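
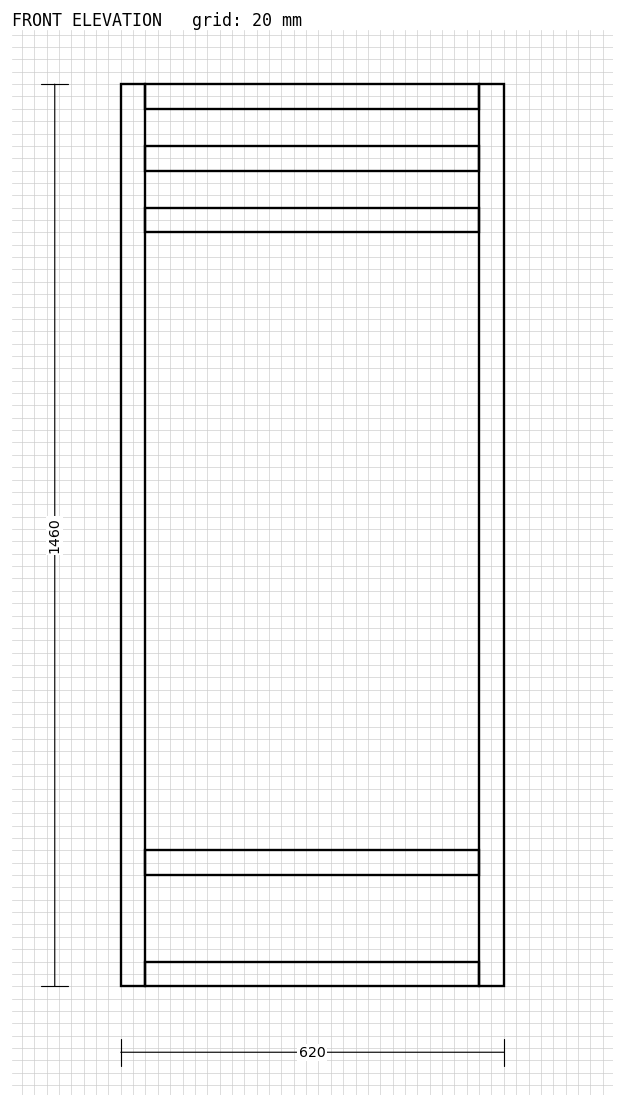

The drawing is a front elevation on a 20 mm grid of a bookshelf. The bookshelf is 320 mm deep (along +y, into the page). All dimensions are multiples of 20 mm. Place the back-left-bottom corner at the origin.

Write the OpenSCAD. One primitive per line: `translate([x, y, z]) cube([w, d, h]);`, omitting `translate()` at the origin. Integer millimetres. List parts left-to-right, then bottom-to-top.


cube([40, 320, 1460]);
translate([40, 0, 0]) cube([540, 320, 40]);
translate([40, 0, 180]) cube([540, 320, 40]);
translate([40, 0, 1220]) cube([540, 320, 40]);
translate([40, 0, 1320]) cube([540, 320, 40]);
translate([40, 0, 1420]) cube([540, 320, 40]);
translate([580, 0, 0]) cube([40, 320, 1460]);


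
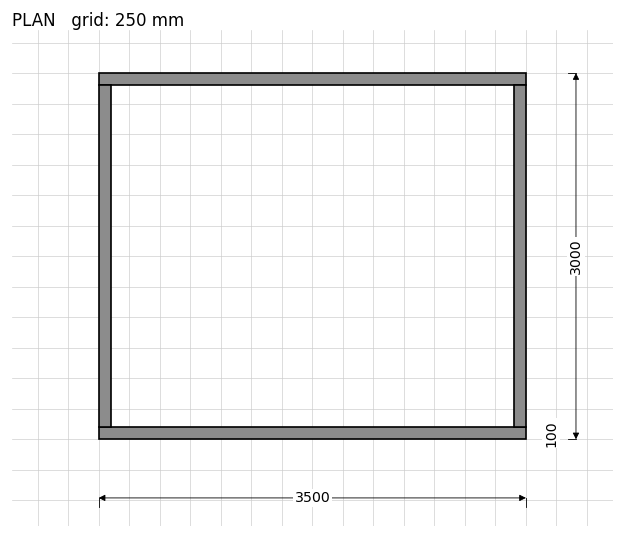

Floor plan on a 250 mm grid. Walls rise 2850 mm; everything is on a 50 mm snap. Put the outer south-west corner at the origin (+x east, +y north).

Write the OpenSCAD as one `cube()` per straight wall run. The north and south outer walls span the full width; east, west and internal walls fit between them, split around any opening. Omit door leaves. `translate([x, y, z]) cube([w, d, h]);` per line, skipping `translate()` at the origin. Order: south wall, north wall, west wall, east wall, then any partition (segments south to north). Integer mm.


cube([3500, 100, 2850]);
translate([0, 2900, 0]) cube([3500, 100, 2850]);
translate([0, 100, 0]) cube([100, 2800, 2850]);
translate([3400, 100, 0]) cube([100, 2800, 2850]);


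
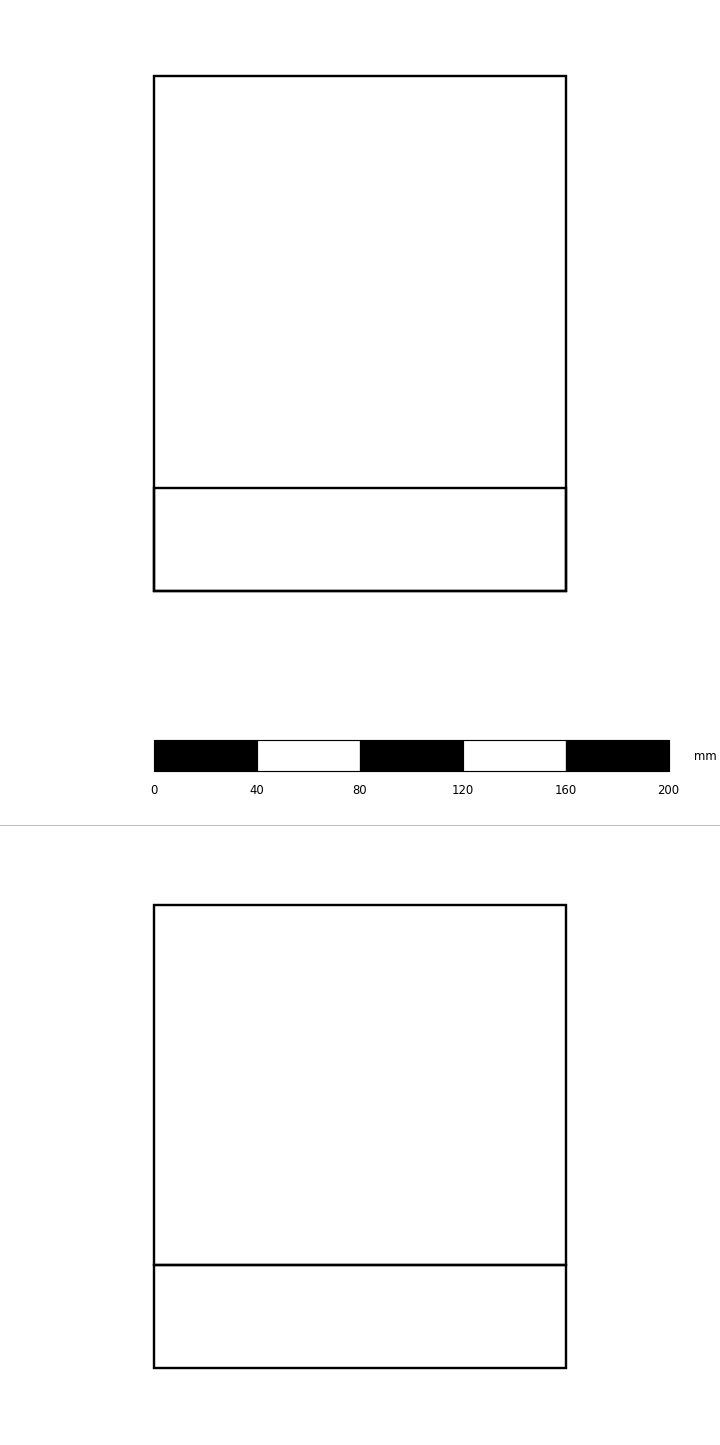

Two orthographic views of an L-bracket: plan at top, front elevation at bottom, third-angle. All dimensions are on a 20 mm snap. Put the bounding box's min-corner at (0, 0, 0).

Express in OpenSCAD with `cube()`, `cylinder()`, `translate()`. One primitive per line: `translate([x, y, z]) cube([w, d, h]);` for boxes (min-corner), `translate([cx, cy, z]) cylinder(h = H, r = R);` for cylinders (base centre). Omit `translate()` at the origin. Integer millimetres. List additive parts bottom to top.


cube([160, 200, 40]);
translate([0, 0, 40]) cube([160, 40, 140]);


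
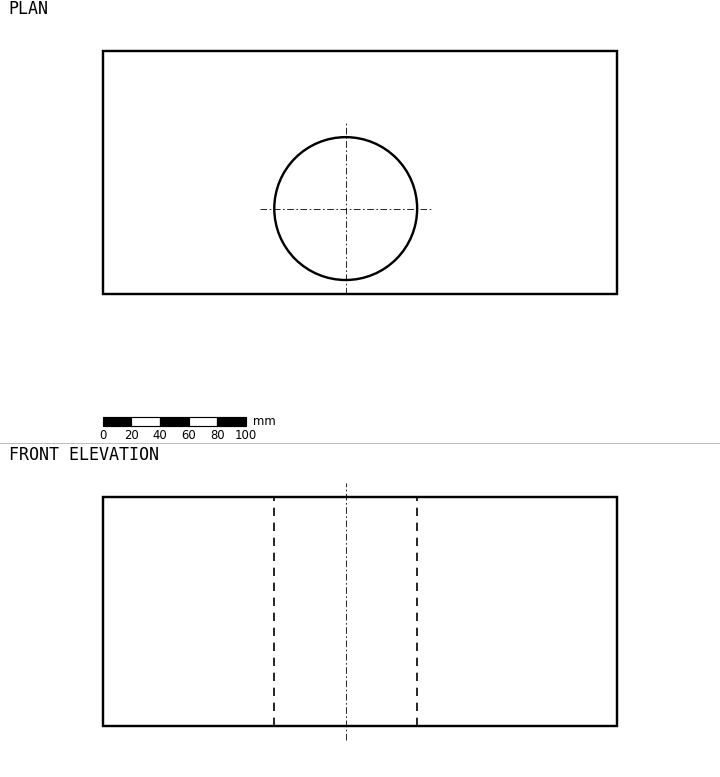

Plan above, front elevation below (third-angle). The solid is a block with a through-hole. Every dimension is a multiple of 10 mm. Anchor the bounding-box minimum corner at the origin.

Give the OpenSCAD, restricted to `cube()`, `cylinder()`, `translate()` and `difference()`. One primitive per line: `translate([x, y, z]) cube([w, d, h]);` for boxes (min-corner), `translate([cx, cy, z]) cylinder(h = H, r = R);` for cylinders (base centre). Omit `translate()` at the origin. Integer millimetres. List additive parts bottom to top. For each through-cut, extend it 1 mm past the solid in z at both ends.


difference() {
  cube([360, 170, 160]);
  translate([170, 60, -1]) cylinder(h = 162, r = 50);
}


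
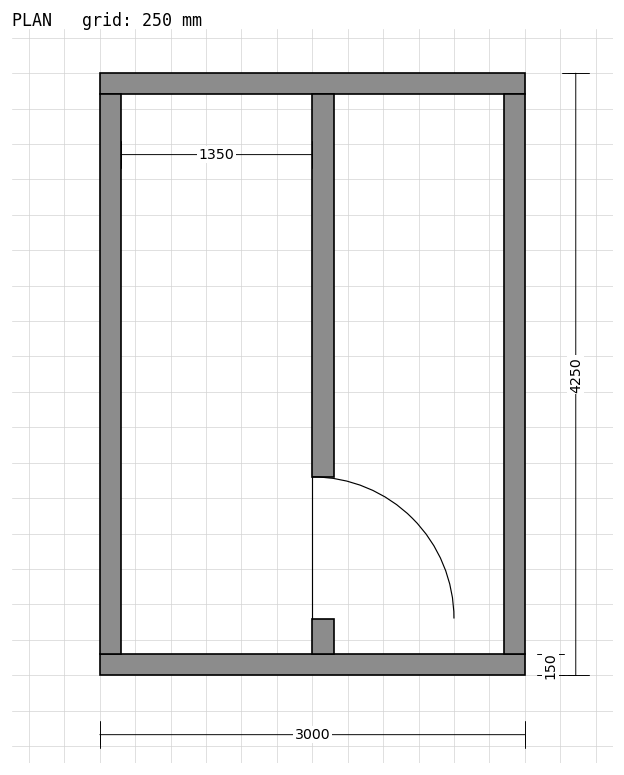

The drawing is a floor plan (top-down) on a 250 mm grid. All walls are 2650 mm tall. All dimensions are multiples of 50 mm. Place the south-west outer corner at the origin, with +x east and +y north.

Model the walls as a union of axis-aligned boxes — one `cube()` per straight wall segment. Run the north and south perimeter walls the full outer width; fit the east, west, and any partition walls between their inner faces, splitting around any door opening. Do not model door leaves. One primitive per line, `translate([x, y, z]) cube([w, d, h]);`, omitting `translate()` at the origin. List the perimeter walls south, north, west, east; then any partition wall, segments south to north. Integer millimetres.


cube([3000, 150, 2650]);
translate([0, 4100, 0]) cube([3000, 150, 2650]);
translate([0, 150, 0]) cube([150, 3950, 2650]);
translate([2850, 150, 0]) cube([150, 3950, 2650]);
translate([1500, 150, 0]) cube([150, 250, 2650]);
translate([1500, 1400, 0]) cube([150, 2700, 2650]);


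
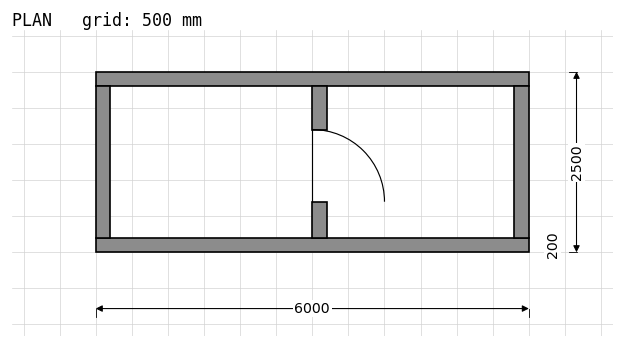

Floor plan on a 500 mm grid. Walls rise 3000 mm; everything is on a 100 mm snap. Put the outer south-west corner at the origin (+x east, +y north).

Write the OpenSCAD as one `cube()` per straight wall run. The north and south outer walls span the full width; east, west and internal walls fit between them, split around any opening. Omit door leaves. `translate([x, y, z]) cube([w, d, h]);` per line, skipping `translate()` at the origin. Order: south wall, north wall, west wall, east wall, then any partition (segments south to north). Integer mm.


cube([6000, 200, 3000]);
translate([0, 2300, 0]) cube([6000, 200, 3000]);
translate([0, 200, 0]) cube([200, 2100, 3000]);
translate([5800, 200, 0]) cube([200, 2100, 3000]);
translate([3000, 200, 0]) cube([200, 500, 3000]);
translate([3000, 1700, 0]) cube([200, 600, 3000]);


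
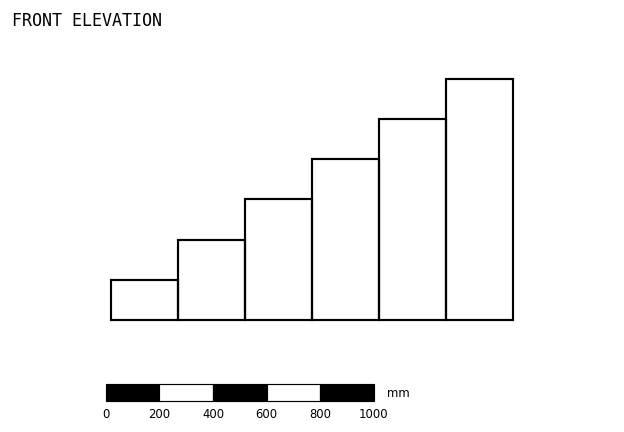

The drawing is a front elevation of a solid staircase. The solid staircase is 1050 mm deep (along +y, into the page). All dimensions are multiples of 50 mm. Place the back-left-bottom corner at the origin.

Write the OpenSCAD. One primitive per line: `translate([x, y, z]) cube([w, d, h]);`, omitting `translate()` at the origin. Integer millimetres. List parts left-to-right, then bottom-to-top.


cube([250, 1050, 150]);
translate([250, 0, 0]) cube([250, 1050, 300]);
translate([500, 0, 0]) cube([250, 1050, 450]);
translate([750, 0, 0]) cube([250, 1050, 600]);
translate([1000, 0, 0]) cube([250, 1050, 750]);
translate([1250, 0, 0]) cube([250, 1050, 900]);


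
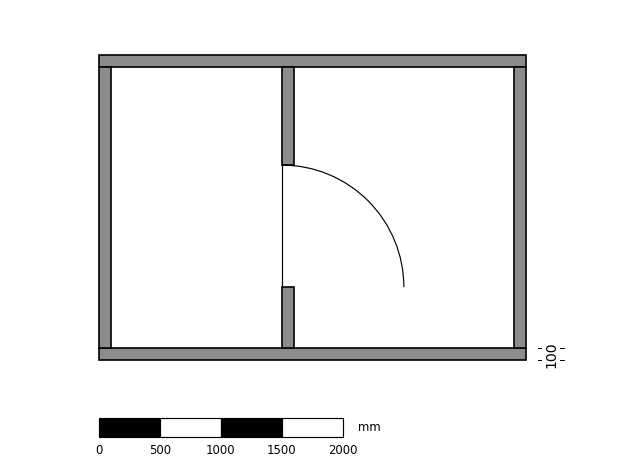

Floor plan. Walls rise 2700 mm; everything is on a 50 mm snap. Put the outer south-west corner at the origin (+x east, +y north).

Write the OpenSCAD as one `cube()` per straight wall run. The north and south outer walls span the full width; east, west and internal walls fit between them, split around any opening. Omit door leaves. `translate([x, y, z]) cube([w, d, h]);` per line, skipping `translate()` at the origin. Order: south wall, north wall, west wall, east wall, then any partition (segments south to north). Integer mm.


cube([3500, 100, 2700]);
translate([0, 2400, 0]) cube([3500, 100, 2700]);
translate([0, 100, 0]) cube([100, 2300, 2700]);
translate([3400, 100, 0]) cube([100, 2300, 2700]);
translate([1500, 100, 0]) cube([100, 500, 2700]);
translate([1500, 1600, 0]) cube([100, 800, 2700]);


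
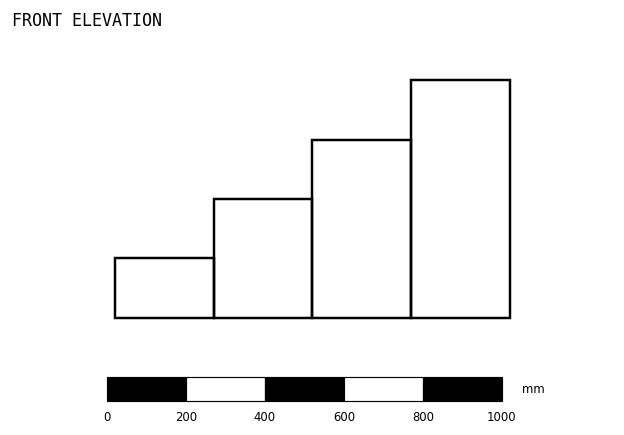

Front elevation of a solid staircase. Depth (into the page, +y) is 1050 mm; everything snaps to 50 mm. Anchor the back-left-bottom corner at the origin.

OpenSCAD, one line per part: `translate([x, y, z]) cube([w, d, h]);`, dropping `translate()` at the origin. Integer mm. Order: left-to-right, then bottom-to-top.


cube([250, 1050, 150]);
translate([250, 0, 0]) cube([250, 1050, 300]);
translate([500, 0, 0]) cube([250, 1050, 450]);
translate([750, 0, 0]) cube([250, 1050, 600]);


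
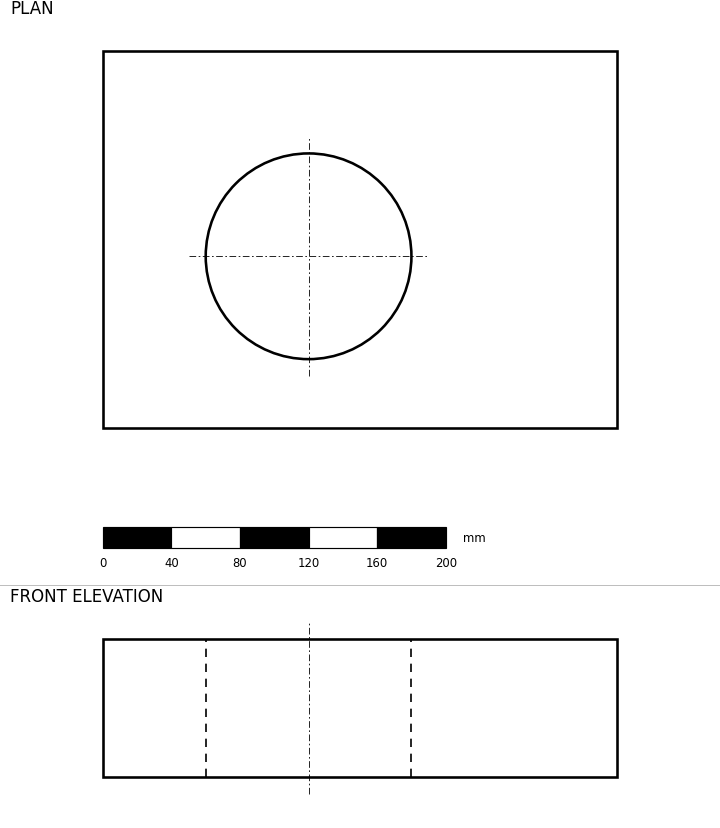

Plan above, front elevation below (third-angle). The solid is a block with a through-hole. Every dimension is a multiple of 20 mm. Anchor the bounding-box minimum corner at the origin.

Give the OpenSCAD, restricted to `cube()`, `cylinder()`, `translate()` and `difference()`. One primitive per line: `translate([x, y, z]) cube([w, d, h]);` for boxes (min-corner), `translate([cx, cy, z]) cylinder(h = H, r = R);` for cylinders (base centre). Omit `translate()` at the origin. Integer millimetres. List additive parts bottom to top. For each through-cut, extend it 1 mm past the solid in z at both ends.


difference() {
  cube([300, 220, 80]);
  translate([120, 100, -1]) cylinder(h = 82, r = 60);
}


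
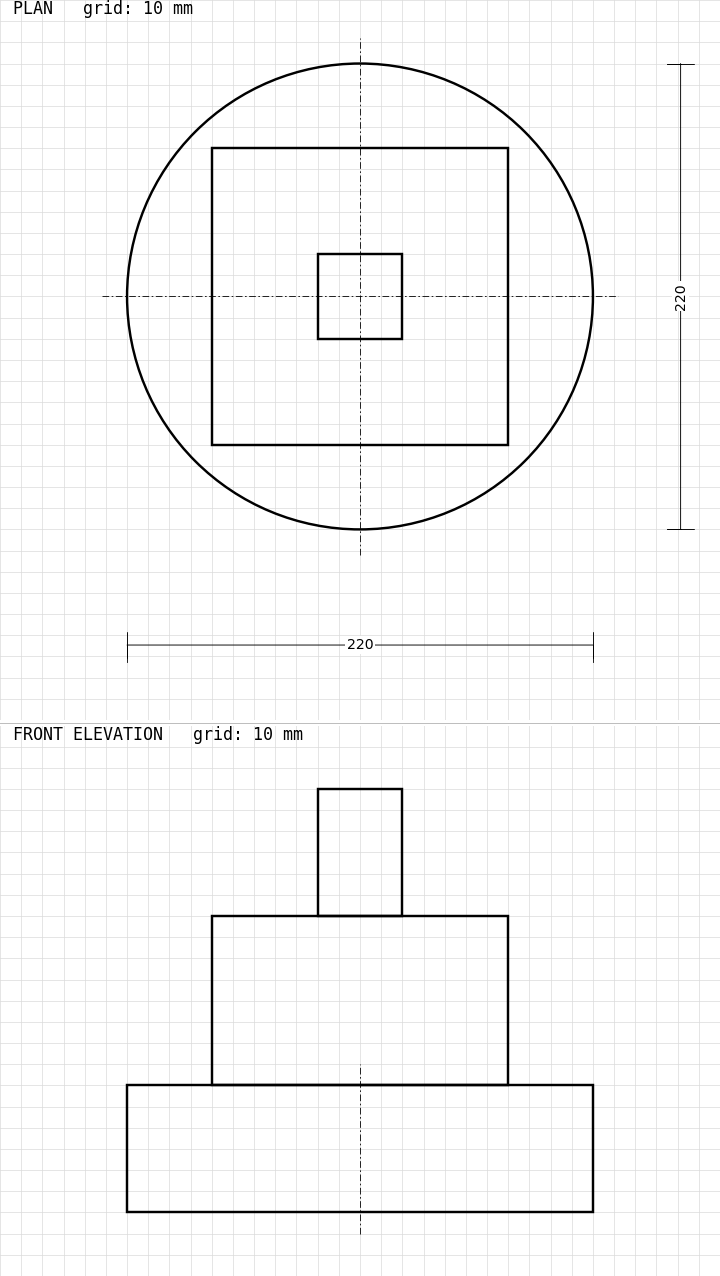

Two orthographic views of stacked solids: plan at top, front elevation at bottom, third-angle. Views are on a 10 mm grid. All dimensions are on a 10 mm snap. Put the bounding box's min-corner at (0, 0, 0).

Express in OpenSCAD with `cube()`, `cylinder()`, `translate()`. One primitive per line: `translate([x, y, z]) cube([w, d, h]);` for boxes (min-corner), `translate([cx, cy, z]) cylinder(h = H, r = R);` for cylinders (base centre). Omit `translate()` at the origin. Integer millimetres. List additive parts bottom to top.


translate([110, 110, 0]) cylinder(h = 60, r = 110);
translate([40, 40, 60]) cube([140, 140, 80]);
translate([90, 90, 140]) cube([40, 40, 60]);


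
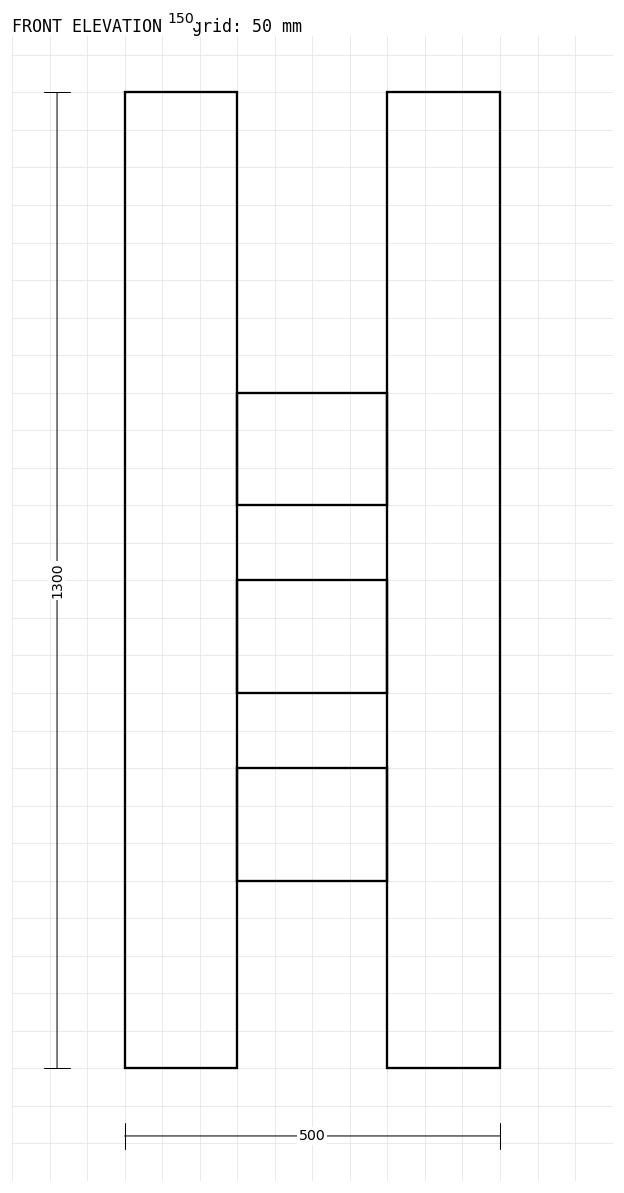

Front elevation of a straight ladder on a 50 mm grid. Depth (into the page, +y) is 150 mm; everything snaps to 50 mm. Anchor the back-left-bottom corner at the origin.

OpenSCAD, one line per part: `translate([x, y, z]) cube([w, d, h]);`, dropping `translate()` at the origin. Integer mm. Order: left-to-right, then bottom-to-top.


cube([150, 150, 1300]);
translate([150, 0, 250]) cube([200, 150, 150]);
translate([150, 0, 500]) cube([200, 150, 150]);
translate([150, 0, 750]) cube([200, 150, 150]);
translate([350, 0, 0]) cube([150, 150, 1300]);


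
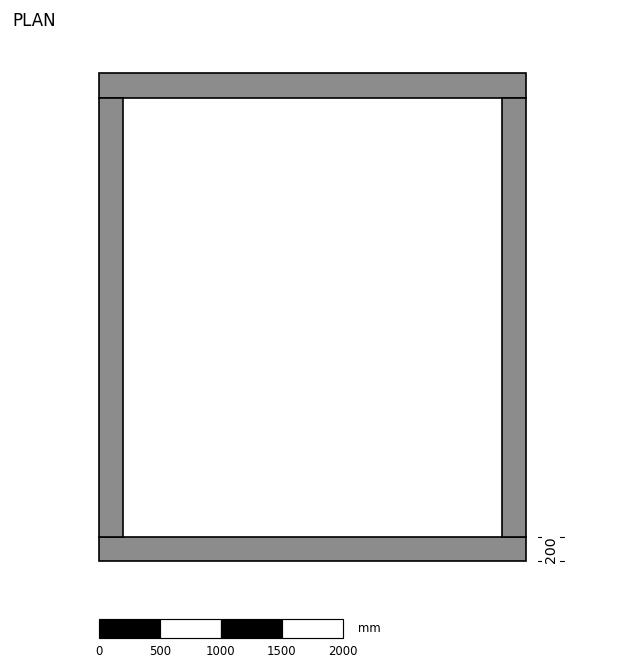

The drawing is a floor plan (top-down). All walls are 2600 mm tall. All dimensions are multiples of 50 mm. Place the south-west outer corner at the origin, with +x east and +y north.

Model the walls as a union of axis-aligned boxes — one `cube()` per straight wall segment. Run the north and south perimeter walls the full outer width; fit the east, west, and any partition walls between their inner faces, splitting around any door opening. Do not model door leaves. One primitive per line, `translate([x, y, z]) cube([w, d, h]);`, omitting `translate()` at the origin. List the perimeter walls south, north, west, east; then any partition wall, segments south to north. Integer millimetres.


cube([3500, 200, 2600]);
translate([0, 3800, 0]) cube([3500, 200, 2600]);
translate([0, 200, 0]) cube([200, 3600, 2600]);
translate([3300, 200, 0]) cube([200, 3600, 2600]);


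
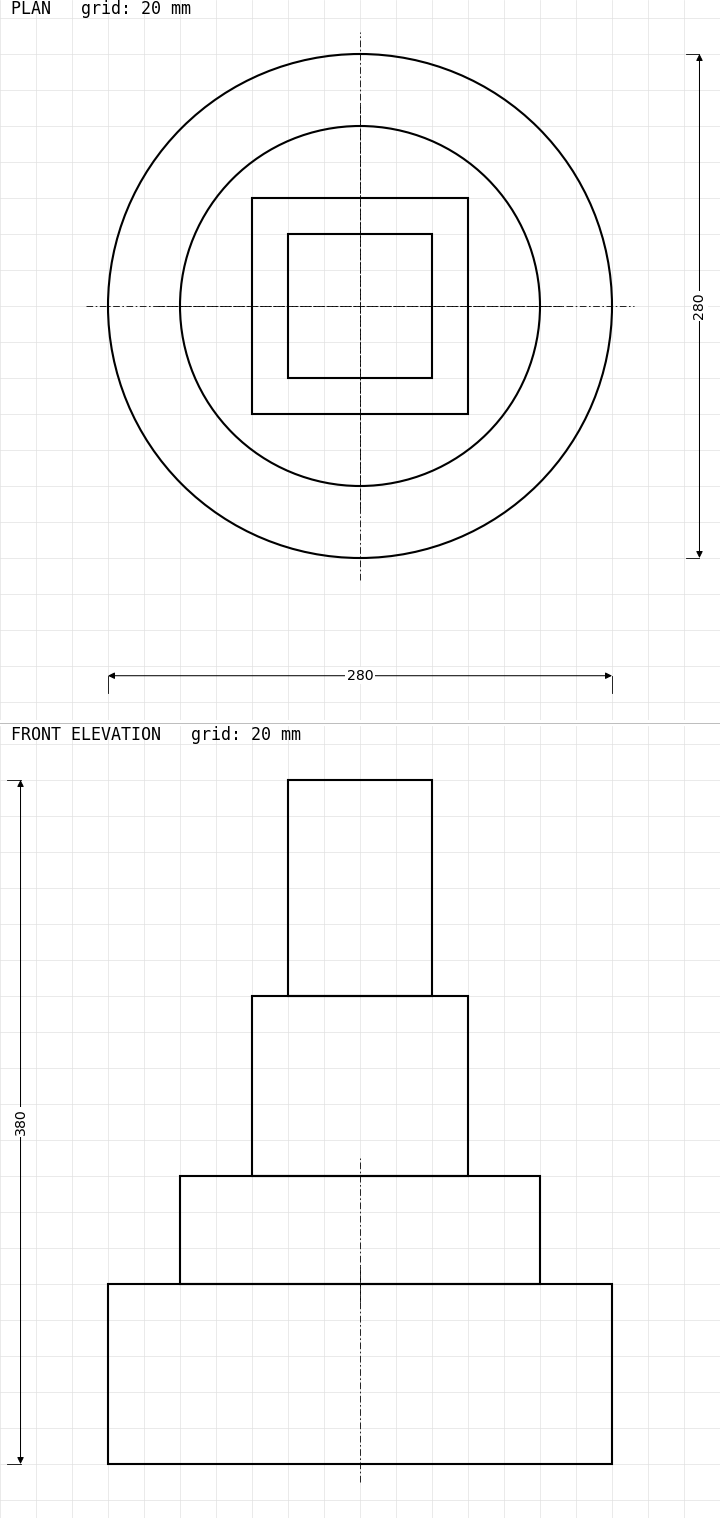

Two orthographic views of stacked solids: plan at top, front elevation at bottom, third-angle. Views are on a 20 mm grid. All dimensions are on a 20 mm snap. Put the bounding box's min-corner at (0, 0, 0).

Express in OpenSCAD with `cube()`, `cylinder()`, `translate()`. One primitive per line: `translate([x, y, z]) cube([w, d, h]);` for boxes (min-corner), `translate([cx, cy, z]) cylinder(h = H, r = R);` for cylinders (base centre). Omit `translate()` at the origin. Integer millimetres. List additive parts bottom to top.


translate([140, 140, 0]) cylinder(h = 100, r = 140);
translate([140, 140, 100]) cylinder(h = 60, r = 100);
translate([80, 80, 160]) cube([120, 120, 100]);
translate([100, 100, 260]) cube([80, 80, 120]);


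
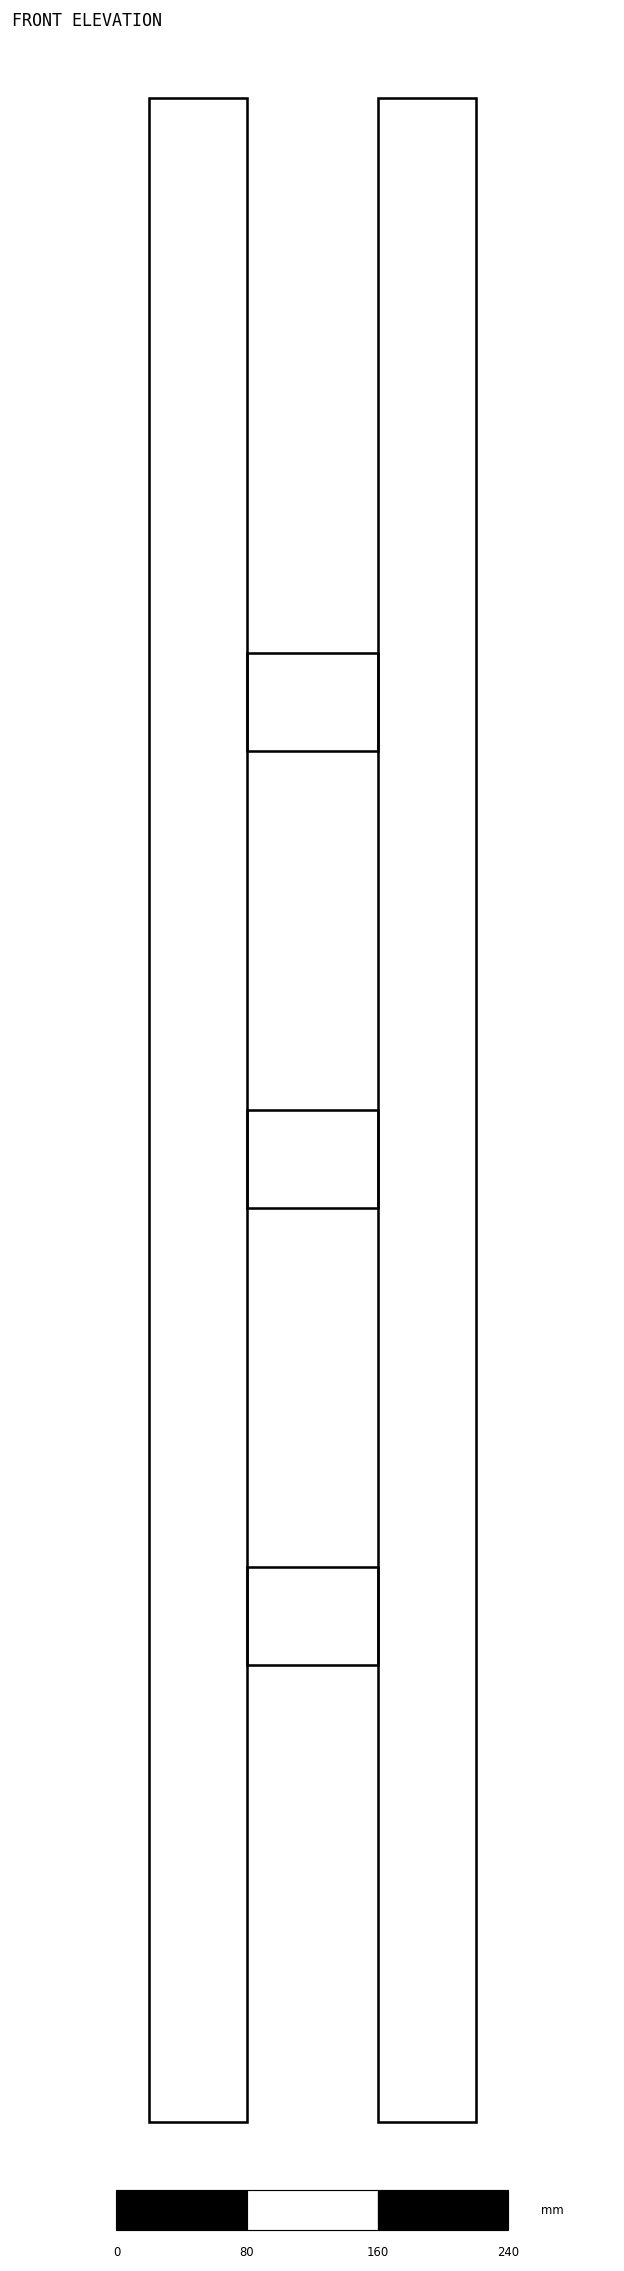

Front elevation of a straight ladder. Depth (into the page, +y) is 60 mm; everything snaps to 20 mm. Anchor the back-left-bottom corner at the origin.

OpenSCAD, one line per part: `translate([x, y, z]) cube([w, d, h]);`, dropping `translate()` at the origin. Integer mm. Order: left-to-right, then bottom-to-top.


cube([60, 60, 1240]);
translate([60, 0, 280]) cube([80, 60, 60]);
translate([60, 0, 560]) cube([80, 60, 60]);
translate([60, 0, 840]) cube([80, 60, 60]);
translate([140, 0, 0]) cube([60, 60, 1240]);


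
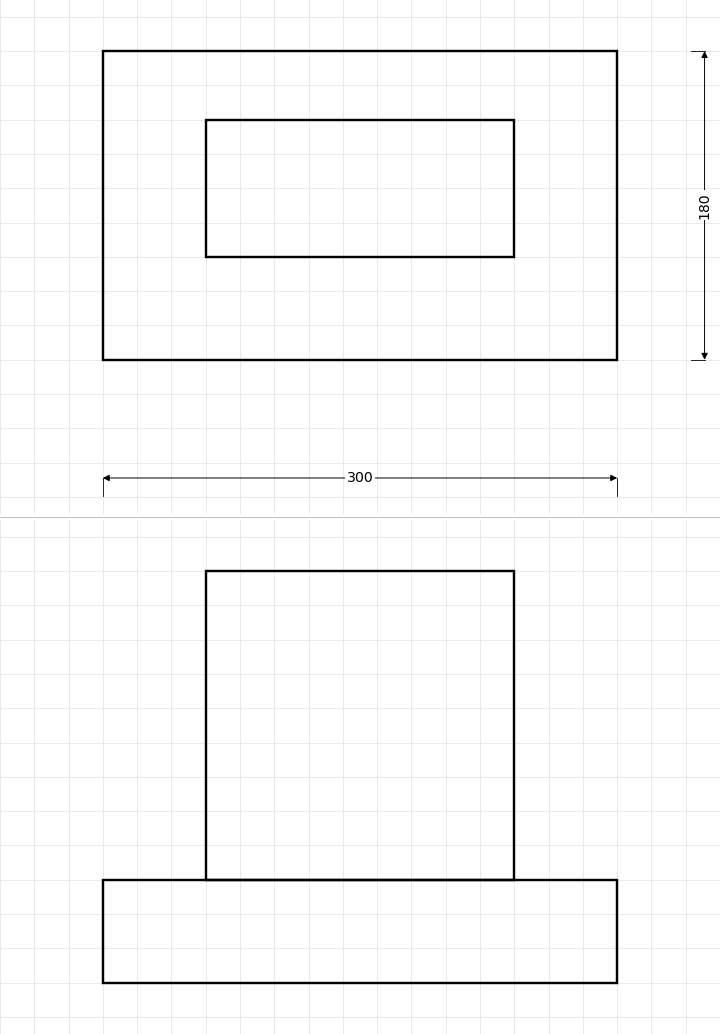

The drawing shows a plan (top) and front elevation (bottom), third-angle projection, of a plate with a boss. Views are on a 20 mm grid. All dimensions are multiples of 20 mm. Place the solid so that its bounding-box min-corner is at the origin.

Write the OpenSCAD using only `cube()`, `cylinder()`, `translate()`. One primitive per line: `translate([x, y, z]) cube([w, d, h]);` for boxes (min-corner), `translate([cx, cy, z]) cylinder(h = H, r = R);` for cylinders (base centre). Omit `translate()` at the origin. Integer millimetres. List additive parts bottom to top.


cube([300, 180, 60]);
translate([60, 60, 60]) cube([180, 80, 180]);


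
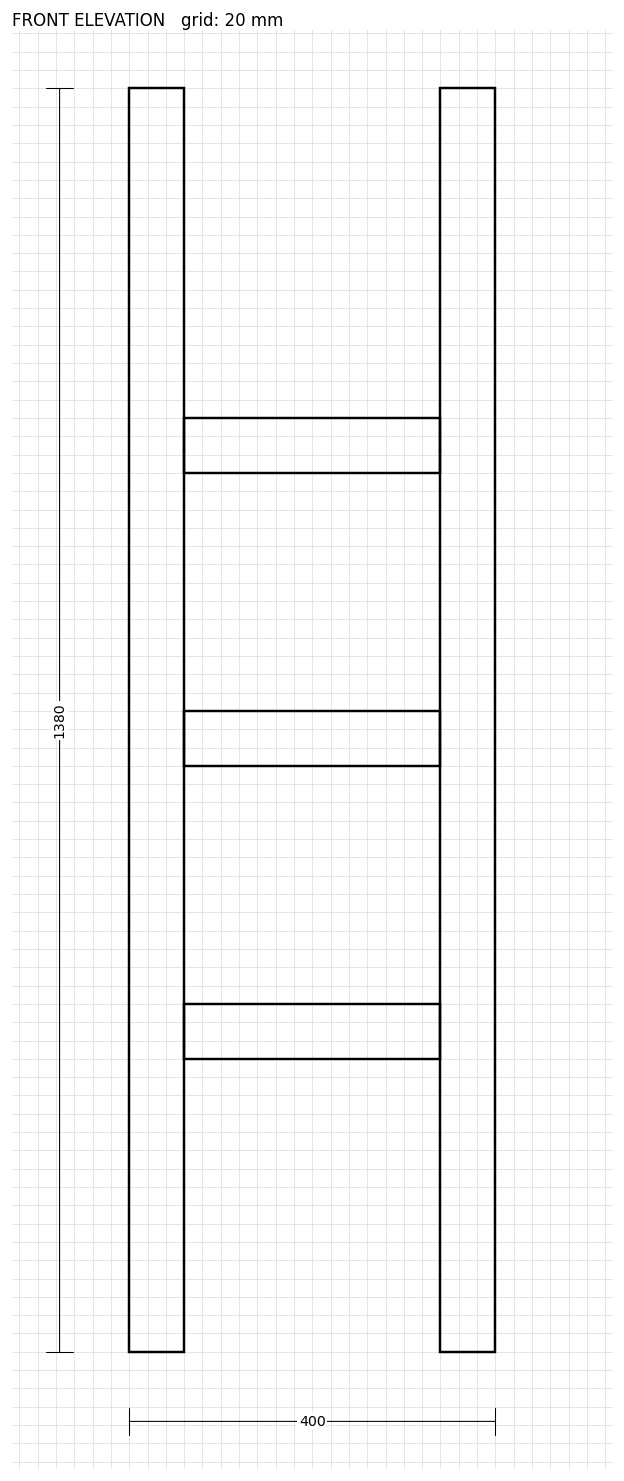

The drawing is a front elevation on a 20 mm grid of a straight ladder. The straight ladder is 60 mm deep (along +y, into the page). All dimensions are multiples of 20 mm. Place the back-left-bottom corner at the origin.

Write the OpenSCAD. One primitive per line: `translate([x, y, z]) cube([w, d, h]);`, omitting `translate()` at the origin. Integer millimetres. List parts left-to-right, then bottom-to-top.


cube([60, 60, 1380]);
translate([60, 0, 320]) cube([280, 60, 60]);
translate([60, 0, 640]) cube([280, 60, 60]);
translate([60, 0, 960]) cube([280, 60, 60]);
translate([340, 0, 0]) cube([60, 60, 1380]);


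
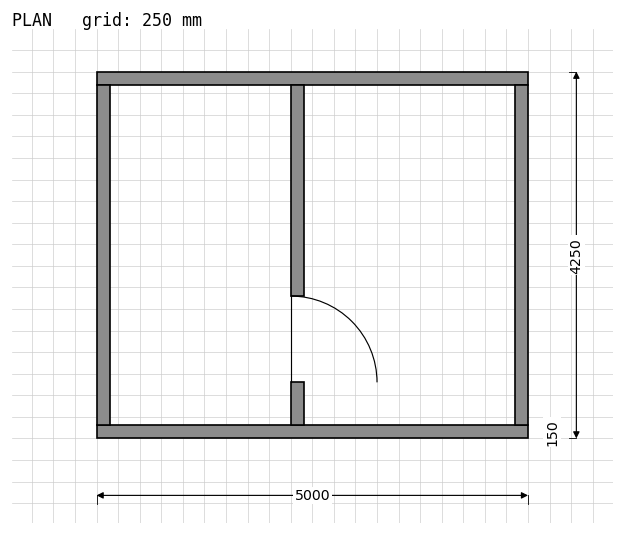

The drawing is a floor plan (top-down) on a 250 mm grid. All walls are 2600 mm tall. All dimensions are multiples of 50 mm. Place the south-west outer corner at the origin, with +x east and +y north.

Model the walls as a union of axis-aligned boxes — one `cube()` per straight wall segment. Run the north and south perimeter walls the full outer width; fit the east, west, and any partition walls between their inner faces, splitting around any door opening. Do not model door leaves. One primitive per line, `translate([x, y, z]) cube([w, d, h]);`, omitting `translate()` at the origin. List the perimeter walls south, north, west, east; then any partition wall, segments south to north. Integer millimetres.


cube([5000, 150, 2600]);
translate([0, 4100, 0]) cube([5000, 150, 2600]);
translate([0, 150, 0]) cube([150, 3950, 2600]);
translate([4850, 150, 0]) cube([150, 3950, 2600]);
translate([2250, 150, 0]) cube([150, 500, 2600]);
translate([2250, 1650, 0]) cube([150, 2450, 2600]);


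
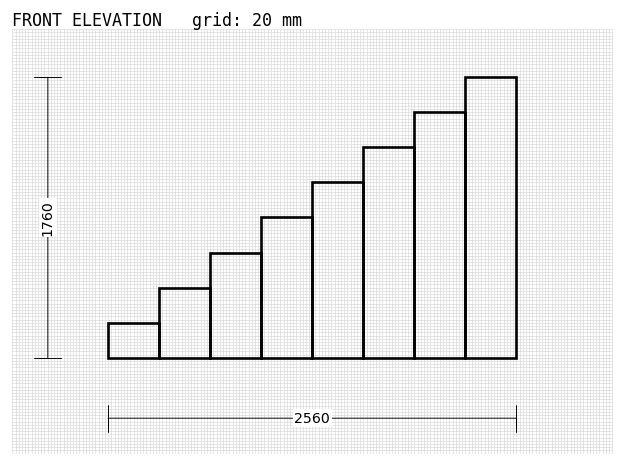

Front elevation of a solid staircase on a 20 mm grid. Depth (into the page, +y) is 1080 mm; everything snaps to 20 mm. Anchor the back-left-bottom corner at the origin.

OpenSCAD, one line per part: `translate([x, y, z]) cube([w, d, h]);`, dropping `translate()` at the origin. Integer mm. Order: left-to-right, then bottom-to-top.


cube([320, 1080, 220]);
translate([320, 0, 0]) cube([320, 1080, 440]);
translate([640, 0, 0]) cube([320, 1080, 660]);
translate([960, 0, 0]) cube([320, 1080, 880]);
translate([1280, 0, 0]) cube([320, 1080, 1100]);
translate([1600, 0, 0]) cube([320, 1080, 1320]);
translate([1920, 0, 0]) cube([320, 1080, 1540]);
translate([2240, 0, 0]) cube([320, 1080, 1760]);


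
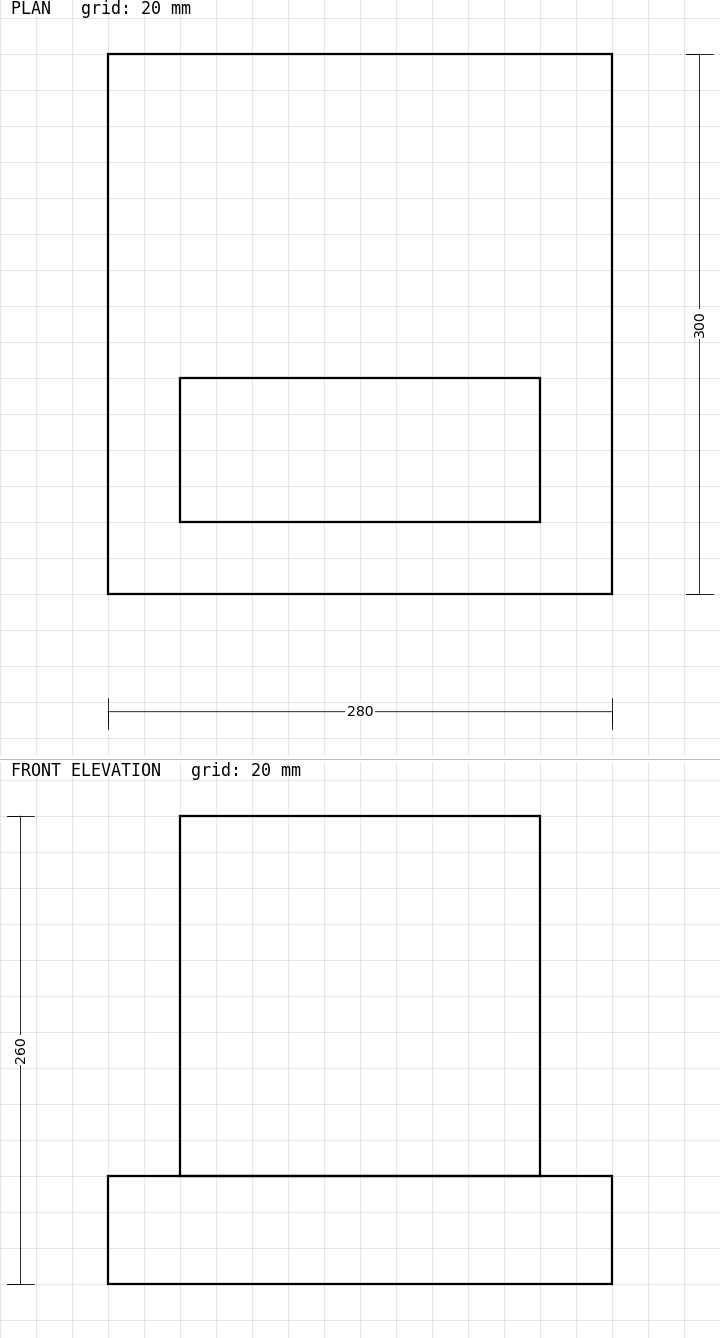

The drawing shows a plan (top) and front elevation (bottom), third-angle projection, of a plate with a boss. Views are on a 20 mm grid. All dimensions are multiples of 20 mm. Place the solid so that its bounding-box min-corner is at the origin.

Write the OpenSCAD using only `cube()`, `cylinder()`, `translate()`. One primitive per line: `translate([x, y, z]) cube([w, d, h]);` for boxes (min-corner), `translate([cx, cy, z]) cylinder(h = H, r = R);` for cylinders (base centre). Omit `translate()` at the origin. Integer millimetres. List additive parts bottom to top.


cube([280, 300, 60]);
translate([40, 40, 60]) cube([200, 80, 200]);


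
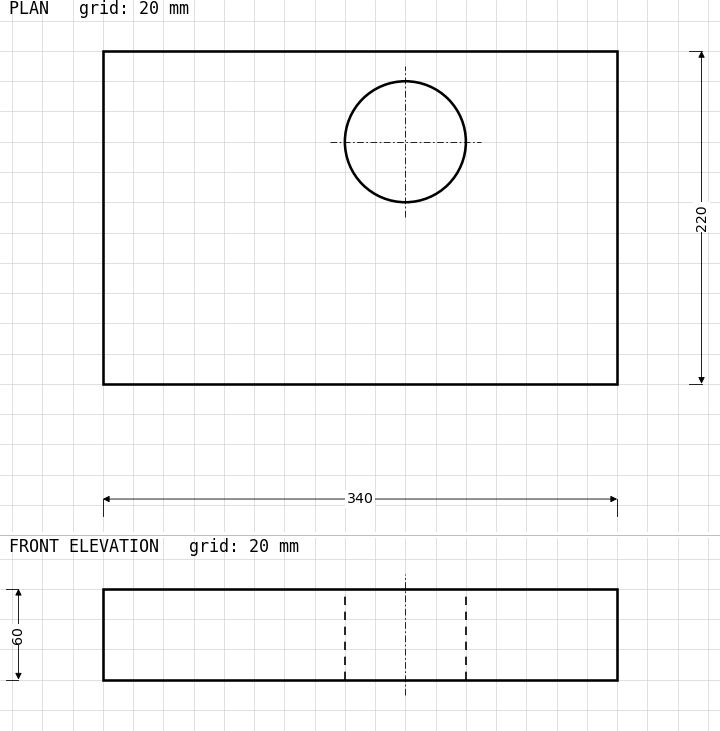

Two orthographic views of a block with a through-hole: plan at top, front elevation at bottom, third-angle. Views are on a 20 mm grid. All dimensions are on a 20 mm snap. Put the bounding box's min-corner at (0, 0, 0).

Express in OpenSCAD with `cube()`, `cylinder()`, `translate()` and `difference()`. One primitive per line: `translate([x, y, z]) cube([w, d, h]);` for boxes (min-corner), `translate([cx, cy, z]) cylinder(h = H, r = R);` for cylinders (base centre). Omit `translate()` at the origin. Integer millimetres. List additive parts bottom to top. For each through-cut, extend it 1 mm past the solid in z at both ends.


difference() {
  cube([340, 220, 60]);
  translate([200, 160, -1]) cylinder(h = 62, r = 40);
}


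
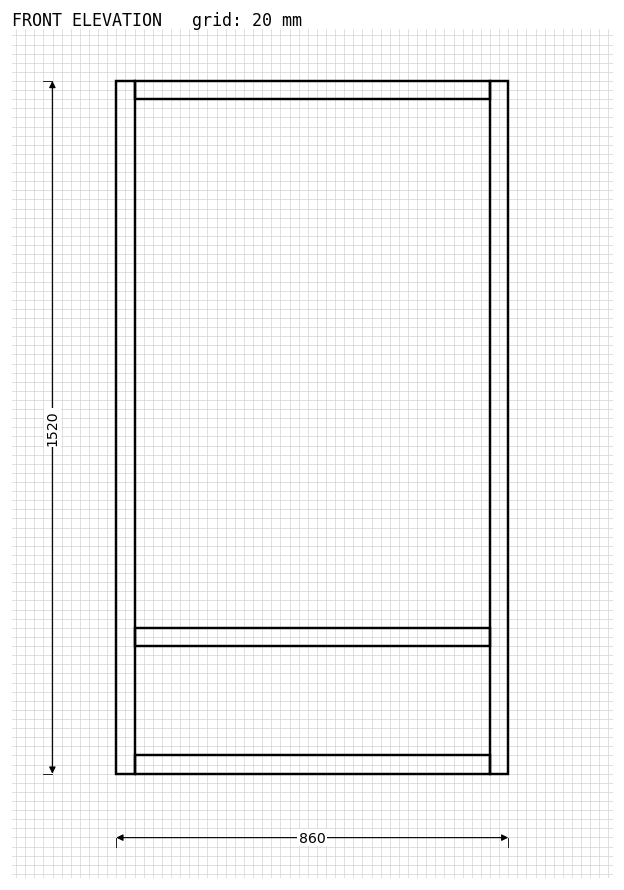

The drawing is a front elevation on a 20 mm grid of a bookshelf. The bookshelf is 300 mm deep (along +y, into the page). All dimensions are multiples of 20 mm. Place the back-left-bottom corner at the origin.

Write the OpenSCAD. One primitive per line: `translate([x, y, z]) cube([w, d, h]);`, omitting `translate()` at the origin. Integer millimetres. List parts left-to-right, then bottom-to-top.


cube([40, 300, 1520]);
translate([40, 0, 0]) cube([780, 300, 40]);
translate([40, 0, 280]) cube([780, 300, 40]);
translate([40, 0, 1480]) cube([780, 300, 40]);
translate([820, 0, 0]) cube([40, 300, 1520]);


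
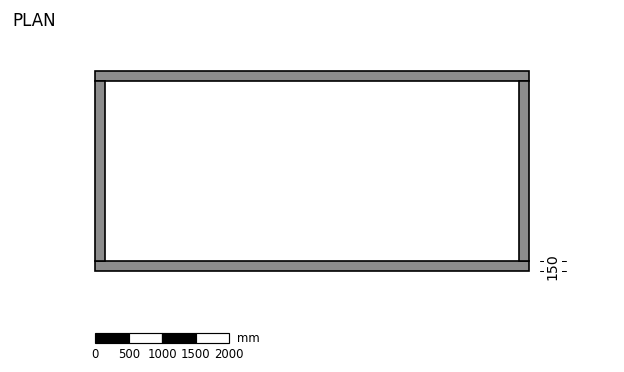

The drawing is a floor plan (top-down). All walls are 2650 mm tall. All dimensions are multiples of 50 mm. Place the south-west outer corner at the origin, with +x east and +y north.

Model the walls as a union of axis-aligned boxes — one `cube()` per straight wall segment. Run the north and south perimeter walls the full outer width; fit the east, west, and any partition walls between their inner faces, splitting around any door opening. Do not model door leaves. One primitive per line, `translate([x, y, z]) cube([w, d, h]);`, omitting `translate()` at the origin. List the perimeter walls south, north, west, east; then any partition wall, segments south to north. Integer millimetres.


cube([6500, 150, 2650]);
translate([0, 2850, 0]) cube([6500, 150, 2650]);
translate([0, 150, 0]) cube([150, 2700, 2650]);
translate([6350, 150, 0]) cube([150, 2700, 2650]);


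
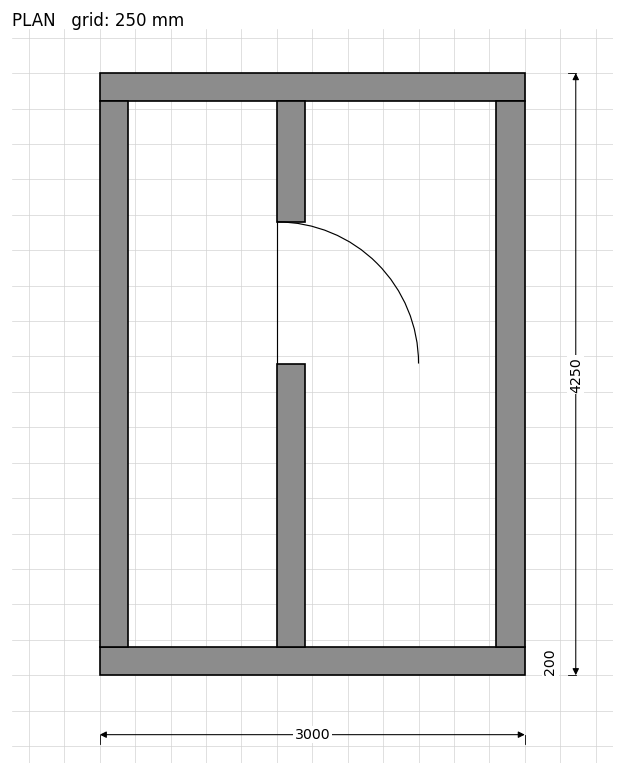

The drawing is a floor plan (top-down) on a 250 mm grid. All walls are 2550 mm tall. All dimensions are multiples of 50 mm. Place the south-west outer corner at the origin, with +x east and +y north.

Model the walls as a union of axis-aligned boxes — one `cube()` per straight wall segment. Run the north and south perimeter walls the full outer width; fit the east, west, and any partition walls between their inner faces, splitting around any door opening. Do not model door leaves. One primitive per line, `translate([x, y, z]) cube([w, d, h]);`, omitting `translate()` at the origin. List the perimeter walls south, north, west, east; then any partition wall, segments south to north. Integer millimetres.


cube([3000, 200, 2550]);
translate([0, 4050, 0]) cube([3000, 200, 2550]);
translate([0, 200, 0]) cube([200, 3850, 2550]);
translate([2800, 200, 0]) cube([200, 3850, 2550]);
translate([1250, 200, 0]) cube([200, 2000, 2550]);
translate([1250, 3200, 0]) cube([200, 850, 2550]);


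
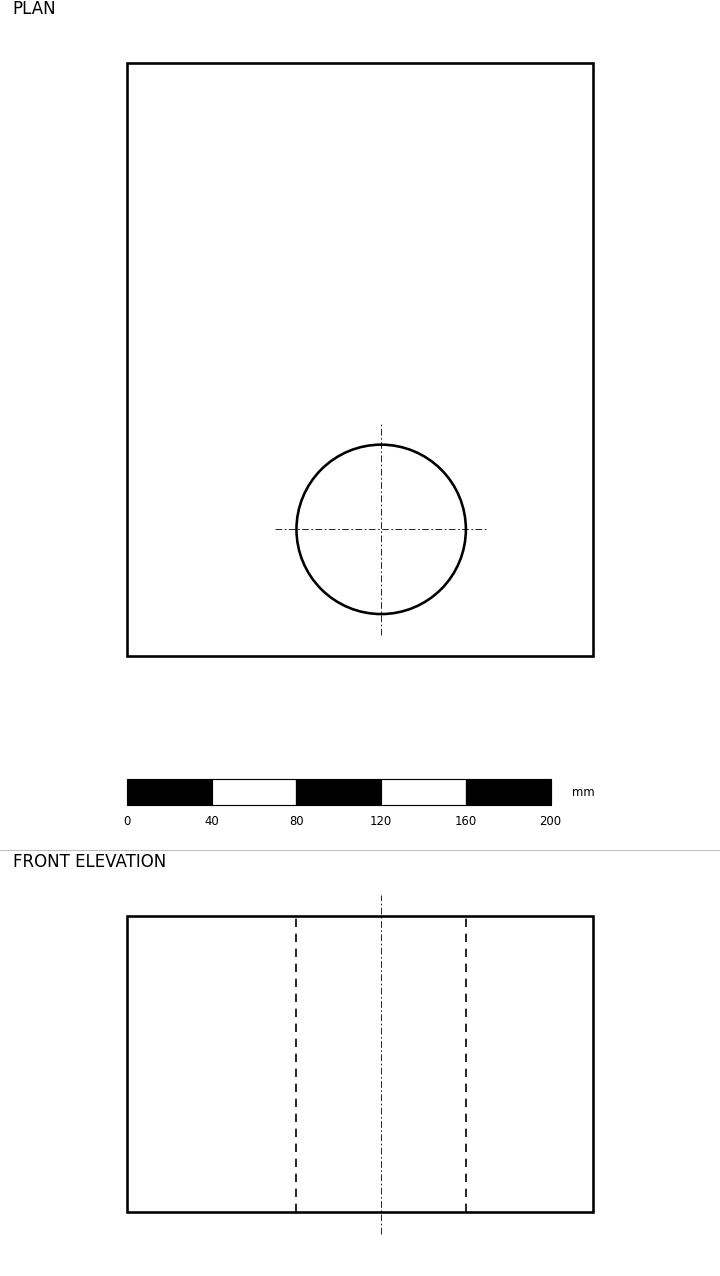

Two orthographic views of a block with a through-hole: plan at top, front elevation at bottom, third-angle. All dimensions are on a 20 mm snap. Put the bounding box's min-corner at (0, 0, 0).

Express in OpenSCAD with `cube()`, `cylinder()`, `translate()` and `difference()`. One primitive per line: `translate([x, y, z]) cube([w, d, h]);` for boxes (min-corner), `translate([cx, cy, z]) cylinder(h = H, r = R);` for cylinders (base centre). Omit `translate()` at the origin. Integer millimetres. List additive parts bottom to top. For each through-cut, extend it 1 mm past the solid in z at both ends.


difference() {
  cube([220, 280, 140]);
  translate([120, 60, -1]) cylinder(h = 142, r = 40);
}


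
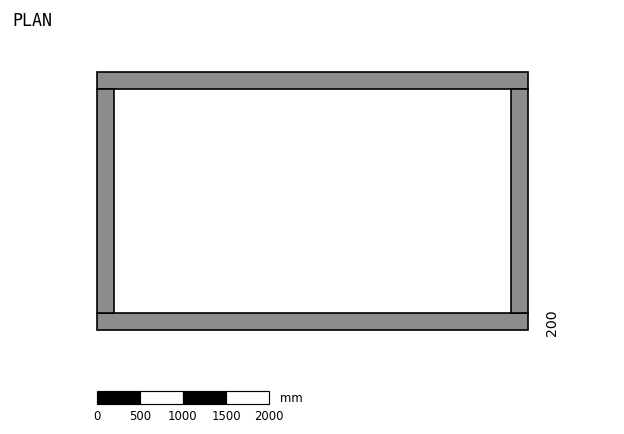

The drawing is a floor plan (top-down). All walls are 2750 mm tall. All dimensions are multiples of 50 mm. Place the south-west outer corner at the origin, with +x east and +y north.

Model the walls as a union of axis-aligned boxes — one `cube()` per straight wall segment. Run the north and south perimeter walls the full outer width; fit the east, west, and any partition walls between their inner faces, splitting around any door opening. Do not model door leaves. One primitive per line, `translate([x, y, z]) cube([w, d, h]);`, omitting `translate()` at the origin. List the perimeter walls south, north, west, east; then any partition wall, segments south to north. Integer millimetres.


cube([5000, 200, 2750]);
translate([0, 2800, 0]) cube([5000, 200, 2750]);
translate([0, 200, 0]) cube([200, 2600, 2750]);
translate([4800, 200, 0]) cube([200, 2600, 2750]);


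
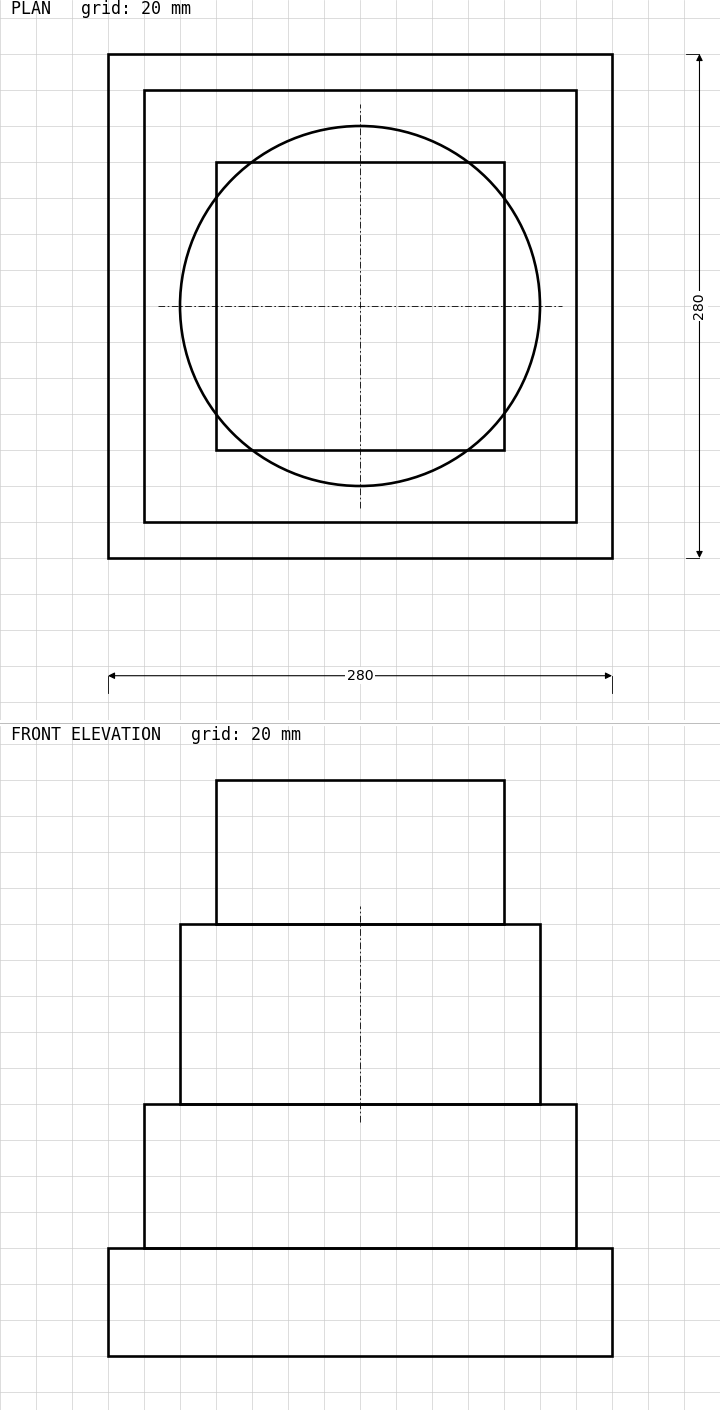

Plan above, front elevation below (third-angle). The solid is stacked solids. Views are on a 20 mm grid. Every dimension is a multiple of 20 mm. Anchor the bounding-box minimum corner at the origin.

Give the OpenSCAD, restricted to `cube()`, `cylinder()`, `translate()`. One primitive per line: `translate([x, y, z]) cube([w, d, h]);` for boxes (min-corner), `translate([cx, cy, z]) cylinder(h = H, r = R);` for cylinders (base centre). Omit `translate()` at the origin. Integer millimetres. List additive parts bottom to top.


cube([280, 280, 60]);
translate([20, 20, 60]) cube([240, 240, 80]);
translate([140, 140, 140]) cylinder(h = 100, r = 100);
translate([60, 60, 240]) cube([160, 160, 80]);


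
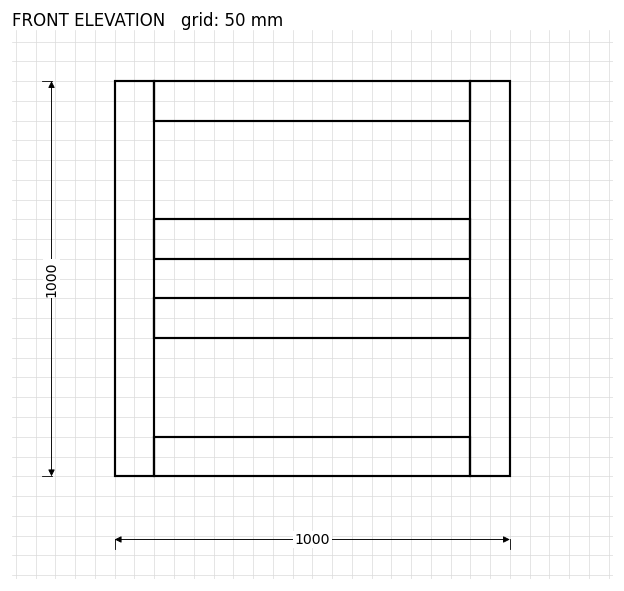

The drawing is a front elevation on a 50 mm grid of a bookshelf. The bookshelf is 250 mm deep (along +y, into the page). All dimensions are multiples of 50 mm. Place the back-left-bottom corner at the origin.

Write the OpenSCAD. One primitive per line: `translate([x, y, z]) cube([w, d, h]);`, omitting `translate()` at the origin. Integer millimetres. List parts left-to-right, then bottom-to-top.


cube([100, 250, 1000]);
translate([100, 0, 0]) cube([800, 250, 100]);
translate([100, 0, 350]) cube([800, 250, 100]);
translate([100, 0, 550]) cube([800, 250, 100]);
translate([100, 0, 900]) cube([800, 250, 100]);
translate([900, 0, 0]) cube([100, 250, 1000]);


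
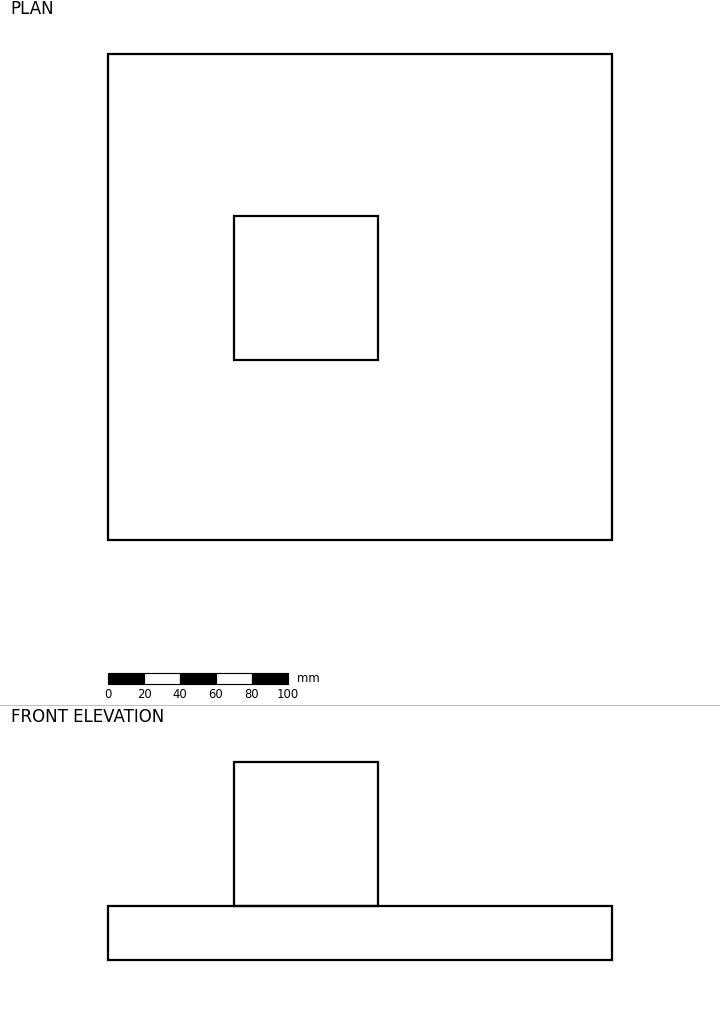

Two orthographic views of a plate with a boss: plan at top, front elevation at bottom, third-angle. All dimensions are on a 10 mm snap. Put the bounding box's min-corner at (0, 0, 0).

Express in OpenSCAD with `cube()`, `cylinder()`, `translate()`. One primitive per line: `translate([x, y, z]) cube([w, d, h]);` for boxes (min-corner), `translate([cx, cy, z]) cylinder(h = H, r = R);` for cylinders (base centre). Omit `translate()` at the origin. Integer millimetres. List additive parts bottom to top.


cube([280, 270, 30]);
translate([70, 100, 30]) cube([80, 80, 80]);


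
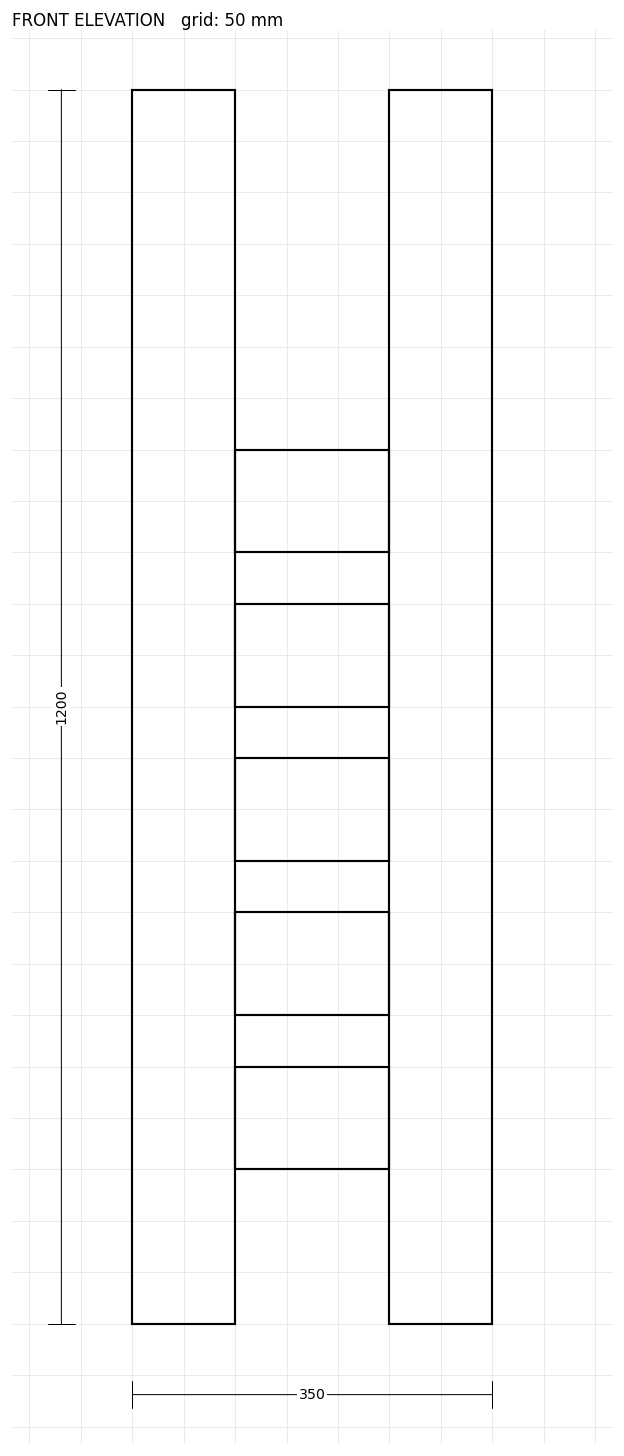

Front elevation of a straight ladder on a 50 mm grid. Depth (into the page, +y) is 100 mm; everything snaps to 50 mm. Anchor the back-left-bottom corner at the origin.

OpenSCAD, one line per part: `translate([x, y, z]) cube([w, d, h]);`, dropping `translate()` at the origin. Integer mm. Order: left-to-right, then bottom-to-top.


cube([100, 100, 1200]);
translate([100, 0, 150]) cube([150, 100, 100]);
translate([100, 0, 300]) cube([150, 100, 100]);
translate([100, 0, 450]) cube([150, 100, 100]);
translate([100, 0, 600]) cube([150, 100, 100]);
translate([100, 0, 750]) cube([150, 100, 100]);
translate([250, 0, 0]) cube([100, 100, 1200]);


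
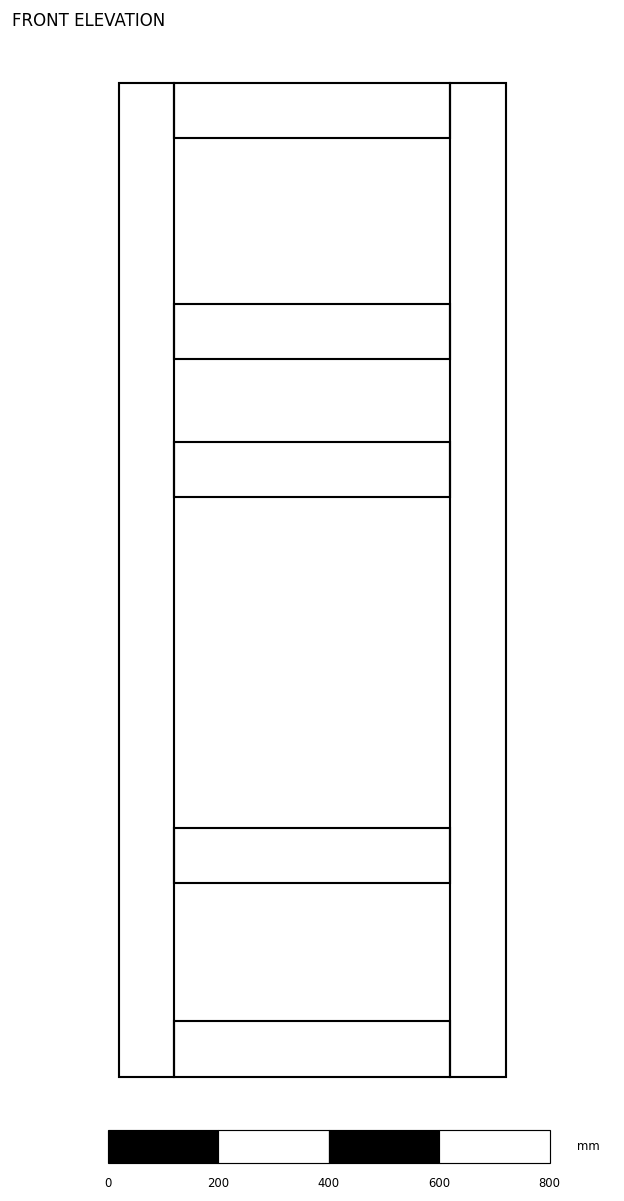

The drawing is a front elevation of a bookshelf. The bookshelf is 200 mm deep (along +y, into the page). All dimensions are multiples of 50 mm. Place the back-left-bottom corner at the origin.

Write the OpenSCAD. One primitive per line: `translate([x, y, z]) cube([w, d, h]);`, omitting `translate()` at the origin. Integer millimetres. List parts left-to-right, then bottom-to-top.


cube([100, 200, 1800]);
translate([100, 0, 0]) cube([500, 200, 100]);
translate([100, 0, 350]) cube([500, 200, 100]);
translate([100, 0, 1050]) cube([500, 200, 100]);
translate([100, 0, 1300]) cube([500, 200, 100]);
translate([100, 0, 1700]) cube([500, 200, 100]);
translate([600, 0, 0]) cube([100, 200, 1800]);


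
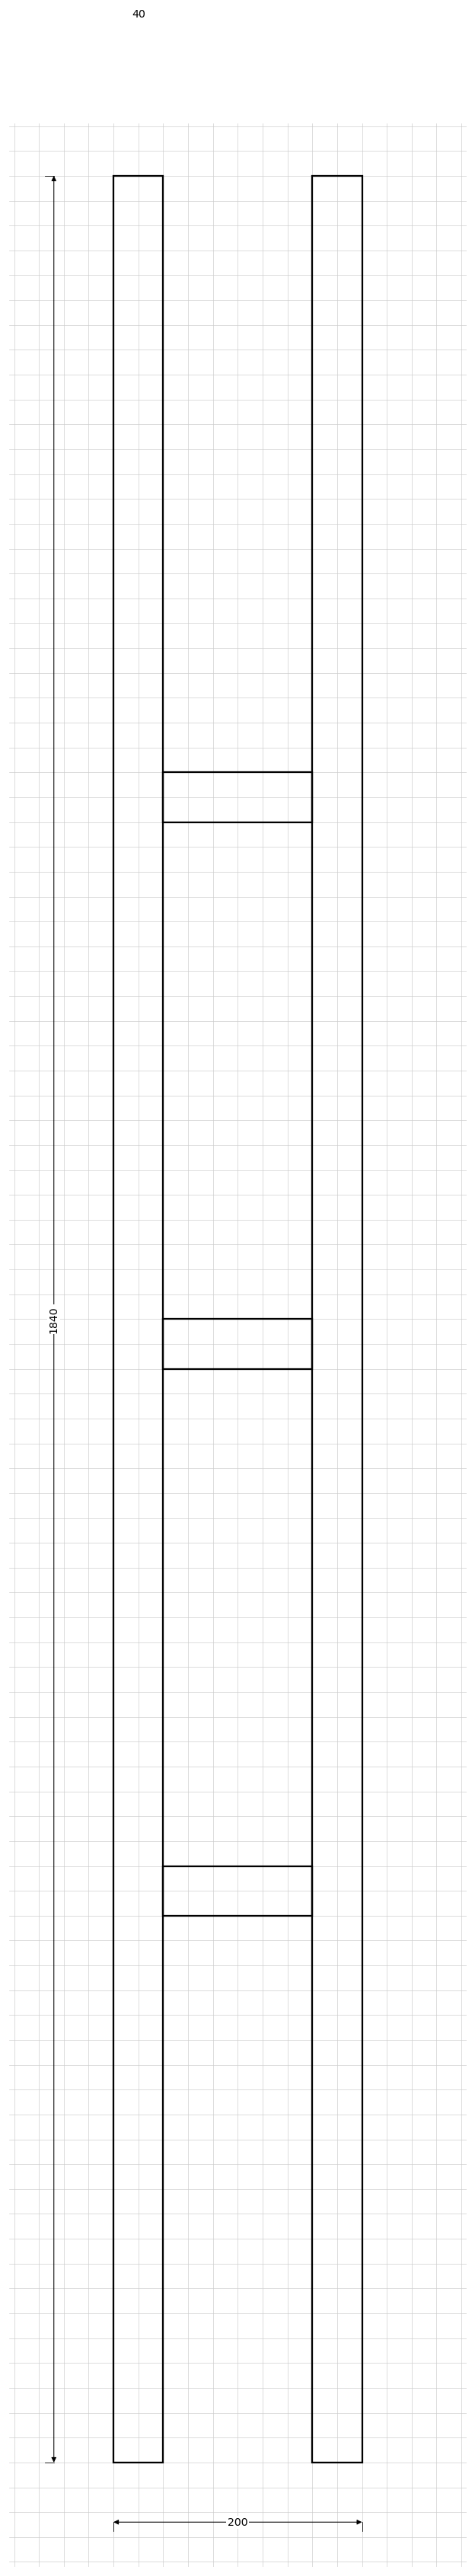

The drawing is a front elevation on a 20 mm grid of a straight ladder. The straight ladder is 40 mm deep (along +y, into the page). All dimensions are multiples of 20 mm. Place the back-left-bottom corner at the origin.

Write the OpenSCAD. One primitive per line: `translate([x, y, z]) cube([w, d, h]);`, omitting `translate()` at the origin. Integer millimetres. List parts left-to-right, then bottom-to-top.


cube([40, 40, 1840]);
translate([40, 0, 440]) cube([120, 40, 40]);
translate([40, 0, 880]) cube([120, 40, 40]);
translate([40, 0, 1320]) cube([120, 40, 40]);
translate([160, 0, 0]) cube([40, 40, 1840]);


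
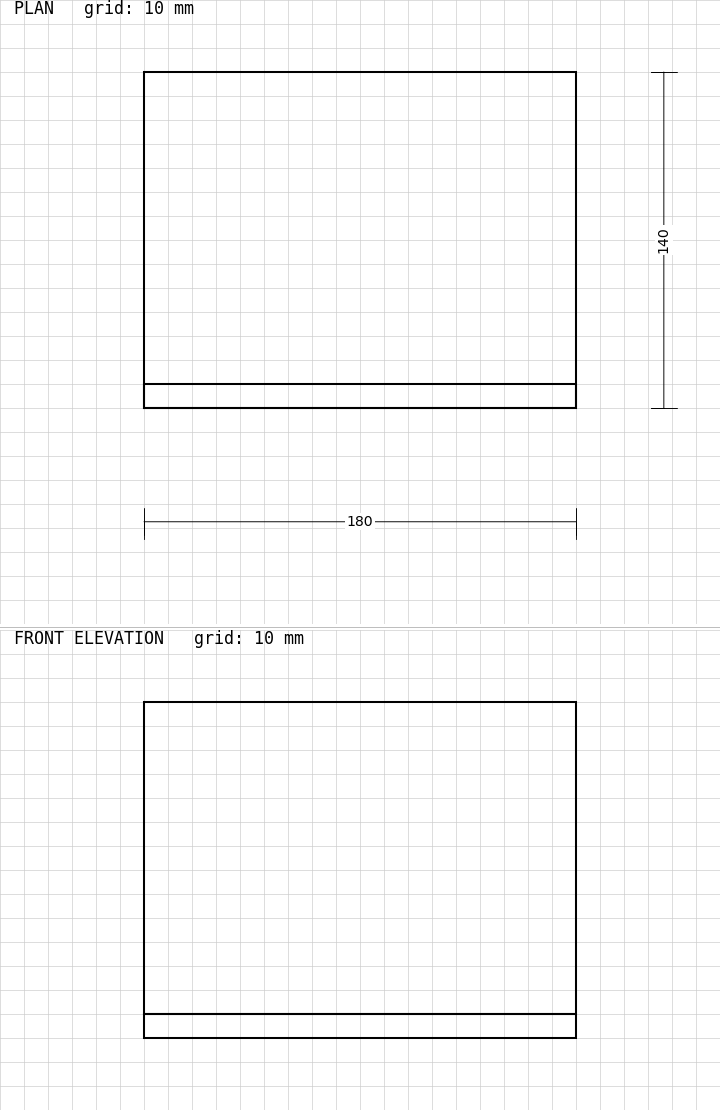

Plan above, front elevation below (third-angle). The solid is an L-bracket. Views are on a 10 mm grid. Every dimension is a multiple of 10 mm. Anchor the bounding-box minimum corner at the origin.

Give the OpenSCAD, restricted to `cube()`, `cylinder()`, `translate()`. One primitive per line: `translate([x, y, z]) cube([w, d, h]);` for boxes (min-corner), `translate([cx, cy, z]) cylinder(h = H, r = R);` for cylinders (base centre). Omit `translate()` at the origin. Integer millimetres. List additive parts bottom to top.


cube([180, 140, 10]);
translate([0, 0, 10]) cube([180, 10, 130]);


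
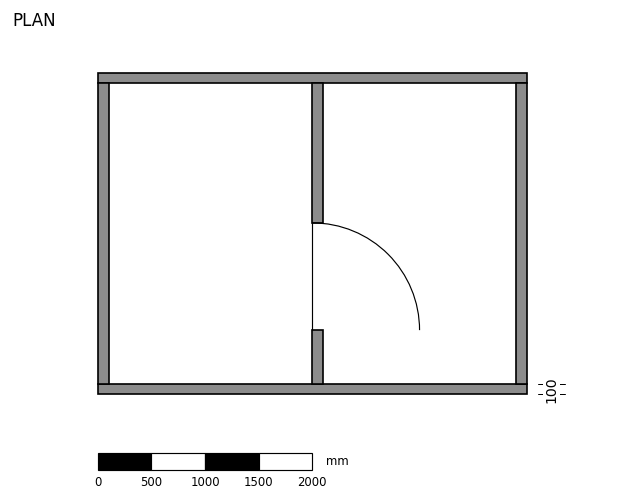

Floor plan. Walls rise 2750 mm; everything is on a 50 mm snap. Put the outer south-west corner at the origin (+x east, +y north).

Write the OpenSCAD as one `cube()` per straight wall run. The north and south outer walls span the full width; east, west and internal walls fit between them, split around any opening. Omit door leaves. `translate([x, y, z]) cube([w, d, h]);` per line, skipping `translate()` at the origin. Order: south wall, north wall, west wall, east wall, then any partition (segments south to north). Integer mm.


cube([4000, 100, 2750]);
translate([0, 2900, 0]) cube([4000, 100, 2750]);
translate([0, 100, 0]) cube([100, 2800, 2750]);
translate([3900, 100, 0]) cube([100, 2800, 2750]);
translate([2000, 100, 0]) cube([100, 500, 2750]);
translate([2000, 1600, 0]) cube([100, 1300, 2750]);


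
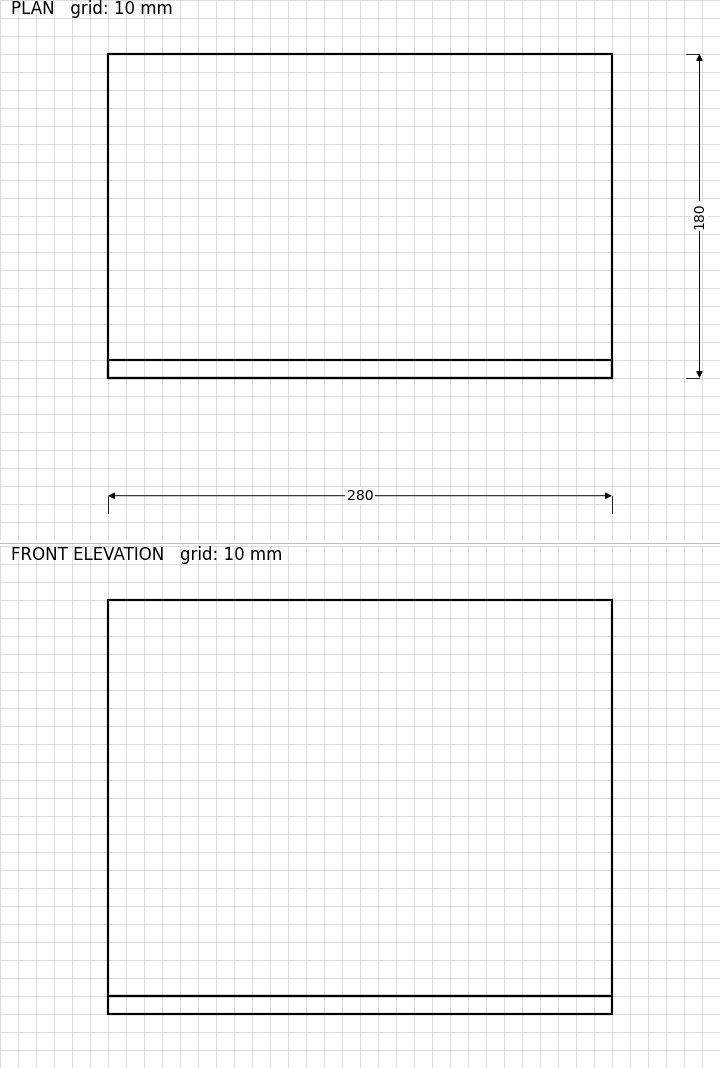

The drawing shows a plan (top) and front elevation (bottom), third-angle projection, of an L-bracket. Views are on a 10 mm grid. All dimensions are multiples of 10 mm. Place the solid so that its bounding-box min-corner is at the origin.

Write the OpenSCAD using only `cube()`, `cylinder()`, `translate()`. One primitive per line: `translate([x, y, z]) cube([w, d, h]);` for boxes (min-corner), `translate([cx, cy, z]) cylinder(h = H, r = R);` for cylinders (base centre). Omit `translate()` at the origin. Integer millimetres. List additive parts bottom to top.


cube([280, 180, 10]);
translate([0, 0, 10]) cube([280, 10, 220]);
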